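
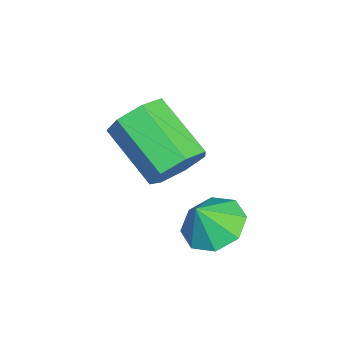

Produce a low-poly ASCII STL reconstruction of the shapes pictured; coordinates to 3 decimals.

solid 
facet normal -0.362 0.375 -0.853
outer loop
vertex 2.652 0.442 2.273
vertex 2.018 -0.291 2.22
vertex 2.01 0.596 2.613
endloop
endfacet
facet normal 0.497 0.490 0.716
outer loop
vertex 2.652 0.442 2.273
vertex 2.01 0.596 2.613
vertex 2.442 -0.729 3.22
endloop
endfacet
facet normal -0.362 0.375 -0.853
outer loop
vertex 2.01 0.596 2.613
vertex 2.018 -0.291 2.22
vertex 1.373 0.231 2.723
endloop
endfacet
facet normal -0.069 0.397 0.915
outer loop
vertex 2.01 0.596 2.613
vertex 1.373 0.231 2.723
vertex 2.442 -0.729 3.22
endloop
endfacet
facet normal -0.363 0.374 -0.853
outer loop
vertex 1.373 0.231 2.723
vertex 2.018 -0.291 2.22
vertex 1.114 -0.44 2.539
endloop
endfacet
facet normal -0.466 -0.062 0.883
outer loop
vertex 1.373 0.231 2.723
vertex 1.114 -0.44 2.539
vertex 2.442 -0.729 3.22
endloop
endfacet
facet normal -0.363 0.374 -0.854
outer loop
vertex 1.114 -0.44 2.539
vertex 2.018 -0.291 2.22
vertex 1.385 -1.024 2.168
endloop
endfacet
facet normal -0.461 -0.618 0.637
outer loop
vertex 1.114 -0.44 2.539
vertex 1.385 -1.024 2.168
vertex 2.442 -0.729 3.22
endloop
endfacet
facet normal -0.363 0.374 -0.854
outer loop
vertex 1.385 -1.024 2.168
vertex 2.018 -0.291 2.22
vertex 2.027 -1.178 1.828
endloop
endfacet
facet normal -0.056 -0.945 0.322
outer loop
vertex 1.385 -1.024 2.168
vertex 2.027 -1.178 1.828
vertex 2.442 -0.729 3.22
endloop
endfacet
facet normal -0.362 0.374 -0.854
outer loop
vertex 2.027 -1.178 1.828
vertex 2.018 -0.291 2.22
vertex 2.663 -0.813 1.718
endloop
endfacet
facet normal 0.510 -0.851 0.123
outer loop
vertex 2.027 -1.178 1.828
vertex 2.663 -0.813 1.718
vertex 2.442 -0.729 3.22
endloop
endfacet
facet normal -0.362 0.374 -0.854
outer loop
vertex 2.663 -0.813 1.718
vertex 2.018 -0.291 2.22
vertex 2.922 -0.142 1.902
endloop
endfacet
facet normal 0.907 -0.393 0.155
outer loop
vertex 2.663 -0.813 1.718
vertex 2.922 -0.142 1.902
vertex 2.442 -0.729 3.22
endloop
endfacet
facet normal -0.362 0.375 -0.853
outer loop
vertex 2.922 -0.142 1.902
vertex 2.018 -0.291 2.22
vertex 2.652 0.442 2.273
endloop
endfacet
facet normal 0.902 0.162 0.401
outer loop
vertex 2.922 -0.142 1.902
vertex 2.652 0.442 2.273
vertex 2.442 -0.729 3.22
endloop
endfacet
facet normal 0.582 0.629 -0.516
outer loop
vertex 0.862 -2.161 2.7
vertex 0.351 -1.418 3.03
vertex 1.131 -1.825 3.413
endloop
endfacet
facet normal 0.746 -0.665 0.032
outer loop
vertex 0.862 -2.161 2.7
vertex 1.131 -1.825 3.413
vertex -0.401 -3.525 3.82
endloop
endfacet
facet normal 0.746 -0.665 0.030
outer loop
vertex -0.401 -3.525 3.82
vertex 1.131 -1.825 3.413
vertex -0.131 -3.19 4.533
endloop
endfacet
facet normal -0.582 -0.629 0.516
outer loop
vertex -0.401 -3.525 3.82
vertex -0.131 -3.19 4.533
vertex -0.911 -2.782 4.15
endloop
endfacet
facet normal 0.582 0.629 -0.516
outer loop
vertex 1.131 -1.825 3.413
vertex 0.351 -1.418 3.03
vertex 0.814 -1.183 3.838
endloop
endfacet
facet normal 0.719 -0.100 0.688
outer loop
vertex 1.131 -1.825 3.413
vertex 0.814 -1.183 3.838
vertex -0.131 -3.19 4.533
endloop
endfacet
facet normal 0.718 -0.100 0.688
outer loop
vertex -0.131 -3.19 4.533
vertex 0.814 -1.183 3.838
vertex -0.449 -2.547 4.958
endloop
endfacet
facet normal -0.582 -0.629 0.516
outer loop
vertex -0.131 -3.19 4.533
vertex -0.449 -2.547 4.958
vertex -0.911 -2.782 4.15
endloop
endfacet
facet normal 0.582 0.628 -0.516
outer loop
vertex 0.814 -1.183 3.838
vertex 0.351 -1.418 3.03
vertex 0.148 -0.717 3.654
endloop
endfacet
facet normal 0.150 0.541 0.828
outer loop
vertex 0.814 -1.183 3.838
vertex 0.148 -0.717 3.654
vertex -0.449 -2.547 4.958
endloop
endfacet
facet normal 0.149 0.541 0.828
outer loop
vertex -0.449 -2.547 4.958
vertex 0.148 -0.717 3.654
vertex -1.115 -2.082 4.774
endloop
endfacet
facet normal -0.582 -0.629 0.516
outer loop
vertex -0.449 -2.547 4.958
vertex -1.115 -2.082 4.774
vertex -0.911 -2.782 4.15
endloop
endfacet
facet normal 0.582 0.628 -0.517
outer loop
vertex 0.148 -0.717 3.654
vertex 0.351 -1.418 3.03
vertex -0.365 -0.779 3.001
endloop
endfacet
facet normal -0.531 0.774 0.344
outer loop
vertex 0.148 -0.717 3.654
vertex -0.365 -0.779 3.001
vertex -1.115 -2.082 4.774
endloop
endfacet
facet normal -0.532 0.774 0.343
outer loop
vertex -1.115 -2.082 4.774
vertex -0.365 -0.779 3.001
vertex -1.627 -2.144 4.12
endloop
endfacet
facet normal -0.582 -0.629 0.515
outer loop
vertex -1.115 -2.082 4.774
vertex -1.627 -2.144 4.12
vertex -0.911 -2.782 4.15
endloop
endfacet
facet normal 0.582 0.629 -0.516
outer loop
vertex -0.365 -0.779 3.001
vertex 0.351 -1.418 3.03
vertex -0.339 -1.322 2.369
endloop
endfacet
facet normal -0.813 0.425 -0.398
outer loop
vertex -0.365 -0.779 3.001
vertex -0.339 -1.322 2.369
vertex -1.627 -2.144 4.12
endloop
endfacet
facet normal -0.813 0.425 -0.398
outer loop
vertex -1.627 -2.144 4.12
vertex -0.339 -1.322 2.369
vertex -1.601 -2.686 3.489
endloop
endfacet
facet normal -0.582 -0.629 0.516
outer loop
vertex -1.627 -2.144 4.12
vertex -1.601 -2.686 3.489
vertex -0.911 -2.782 4.15
endloop
endfacet
facet normal 0.582 0.629 -0.516
outer loop
vertex -0.339 -1.322 2.369
vertex 0.351 -1.418 3.03
vertex 0.207 -1.937 2.235
endloop
endfacet
facet normal -0.482 -0.245 -0.841
outer loop
vertex -0.339 -1.322 2.369
vertex 0.207 -1.937 2.235
vertex -1.601 -2.686 3.489
endloop
endfacet
facet normal -0.482 -0.245 -0.841
outer loop
vertex -1.601 -2.686 3.489
vertex 0.207 -1.937 2.235
vertex -1.055 -3.301 3.355
endloop
endfacet
facet normal -0.582 -0.629 0.516
outer loop
vertex -1.601 -2.686 3.489
vertex -1.055 -3.301 3.355
vertex -0.911 -2.782 4.15
endloop
endfacet
facet normal 0.581 0.629 -0.516
outer loop
vertex 0.207 -1.937 2.235
vertex 0.351 -1.418 3.03
vertex 0.862 -2.161 2.7
endloop
endfacet
facet normal 0.212 -0.730 -0.650
outer loop
vertex 0.207 -1.937 2.235
vertex 0.862 -2.161 2.7
vertex -1.055 -3.301 3.355
endloop
endfacet
facet normal 0.212 -0.730 -0.650
outer loop
vertex -1.055 -3.301 3.355
vertex 0.862 -2.161 2.7
vertex -0.401 -3.525 3.82
endloop
endfacet
facet normal -0.582 -0.629 0.516
outer loop
vertex -1.055 -3.301 3.355
vertex -0.401 -3.525 3.82
vertex -0.911 -2.782 4.15
endloop
endfacet

endsolid


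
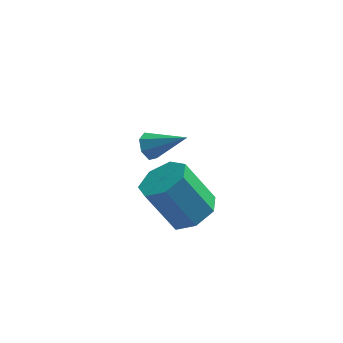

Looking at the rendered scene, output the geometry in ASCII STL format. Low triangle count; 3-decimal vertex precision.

solid 
facet normal -0.826 0.211 -0.523
outer loop
vertex -3.795 4.176 -4.148
vertex -4.125 3.834 -3.765
vertex -3.996 4.429 -3.729
endloop
endfacet
facet normal 0.655 0.743 -0.135
outer loop
vertex -3.795 4.176 -4.148
vertex -3.996 4.429 -3.729
vertex -2.755 3.486 -2.895
endloop
endfacet
facet normal -0.825 0.211 -0.524
outer loop
vertex -3.996 4.429 -3.729
vertex -4.125 3.834 -3.765
vertex -4.294 4.235 -3.338
endloop
endfacet
facet normal 0.224 0.794 0.565
outer loop
vertex -3.996 4.429 -3.729
vertex -4.294 4.235 -3.338
vertex -2.755 3.486 -2.895
endloop
endfacet
facet normal -0.825 0.210 -0.524
outer loop
vertex -4.294 4.235 -3.338
vertex -4.125 3.834 -3.765
vertex -4.465 3.739 -3.268
endloop
endfacet
facet normal -0.181 0.198 0.963
outer loop
vertex -4.294 4.235 -3.338
vertex -4.465 3.739 -3.268
vertex -2.755 3.486 -2.895
endloop
endfacet
facet normal -0.825 0.210 -0.524
outer loop
vertex -4.465 3.739 -3.268
vertex -4.125 3.834 -3.765
vertex -4.38 3.315 -3.572
endloop
endfacet
facet normal -0.254 -0.597 0.761
outer loop
vertex -4.465 3.739 -3.268
vertex -4.38 3.315 -3.572
vertex -2.755 3.486 -2.895
endloop
endfacet
facet normal -0.825 0.211 -0.524
outer loop
vertex -4.38 3.315 -3.572
vertex -4.125 3.834 -3.765
vertex -4.103 3.282 -4.022
endloop
endfacet
facet normal 0.059 -0.992 0.109
outer loop
vertex -4.38 3.315 -3.572
vertex -4.103 3.282 -4.022
vertex -2.755 3.486 -2.895
endloop
endfacet
facet normal -0.825 0.211 -0.525
outer loop
vertex -4.103 3.282 -4.022
vertex -4.125 3.834 -3.765
vertex -3.842 3.665 -4.278
endloop
endfacet
facet normal 0.523 -0.690 -0.500
outer loop
vertex -4.103 3.282 -4.022
vertex -3.842 3.665 -4.278
vertex -2.755 3.486 -2.895
endloop
endfacet
facet normal -0.825 0.209 -0.524
outer loop
vertex -3.842 3.665 -4.278
vertex -4.125 3.834 -3.765
vertex -3.795 4.176 -4.148
endloop
endfacet
facet normal 0.789 0.082 -0.609
outer loop
vertex -3.842 3.665 -4.278
vertex -3.795 4.176 -4.148
vertex -2.755 3.486 -2.895
endloop
endfacet
facet normal 0.522 -0.095 -0.848
outer loop
vertex -1.759 -0.021 -2.892
vertex -2.521 -0.423 -3.316
vertex -2.28 0.505 -3.272
endloop
endfacet
facet normal 0.579 0.769 0.271
outer loop
vertex -1.759 -0.021 -2.892
vertex -2.28 0.505 -3.272
vertex -2.778 0.164 -1.239
endloop
endfacet
facet normal 0.579 0.769 0.271
outer loop
vertex -2.778 0.164 -1.239
vertex -2.28 0.505 -3.272
vertex -3.299 0.691 -1.62
endloop
endfacet
facet normal -0.523 0.095 0.847
outer loop
vertex -2.778 0.164 -1.239
vertex -3.299 0.691 -1.62
vertex -3.539 -0.237 -1.664
endloop
endfacet
facet normal 0.523 -0.096 -0.847
outer loop
vertex -2.28 0.505 -3.272
vertex -2.521 -0.423 -3.316
vertex -2.982 0.333 -3.686
endloop
endfacet
facet normal -0.128 0.974 -0.188
outer loop
vertex -2.28 0.505 -3.272
vertex -2.982 0.333 -3.686
vertex -3.299 0.691 -1.62
endloop
endfacet
facet normal -0.128 0.974 -0.188
outer loop
vertex -3.299 0.691 -1.62
vertex -2.982 0.333 -3.686
vertex -4.001 0.519 -2.033
endloop
endfacet
facet normal -0.522 0.095 0.848
outer loop
vertex -3.299 0.691 -1.62
vertex -4.001 0.519 -2.033
vertex -3.539 -0.237 -1.664
endloop
endfacet
facet normal 0.523 -0.096 -0.847
outer loop
vertex -2.982 0.333 -3.686
vertex -2.521 -0.423 -3.316
vertex -3.337 -0.408 -3.821
endloop
endfacet
facet normal -0.739 0.446 -0.506
outer loop
vertex -2.982 0.333 -3.686
vertex -3.337 -0.408 -3.821
vertex -4.001 0.519 -2.033
endloop
endfacet
facet normal -0.739 0.446 -0.506
outer loop
vertex -4.001 0.519 -2.033
vertex -3.337 -0.408 -3.821
vertex -4.356 -0.223 -2.169
endloop
endfacet
facet normal -0.522 0.095 0.848
outer loop
vertex -4.001 0.519 -2.033
vertex -4.356 -0.223 -2.169
vertex -3.539 -0.237 -1.664
endloop
endfacet
facet normal 0.523 -0.095 -0.847
outer loop
vertex -3.337 -0.408 -3.821
vertex -2.521 -0.423 -3.316
vertex -3.077 -1.161 -3.576
endloop
endfacet
facet normal -0.793 -0.418 -0.443
outer loop
vertex -3.337 -0.408 -3.821
vertex -3.077 -1.161 -3.576
vertex -4.356 -0.223 -2.169
endloop
endfacet
facet normal -0.793 -0.418 -0.442
outer loop
vertex -4.356 -0.223 -2.169
vertex -3.077 -1.161 -3.576
vertex -4.096 -0.975 -1.924
endloop
endfacet
facet normal -0.522 0.096 0.847
outer loop
vertex -4.356 -0.223 -2.169
vertex -4.096 -0.975 -1.924
vertex -3.539 -0.237 -1.664
endloop
endfacet
facet normal 0.523 -0.095 -0.847
outer loop
vertex -3.077 -1.161 -3.576
vertex -2.521 -0.423 -3.316
vertex -2.398 -1.358 -3.135
endloop
endfacet
facet normal -0.251 -0.967 -0.046
outer loop
vertex -3.077 -1.161 -3.576
vertex -2.398 -1.358 -3.135
vertex -4.096 -0.975 -1.924
endloop
endfacet
facet normal -0.251 -0.967 -0.046
outer loop
vertex -4.096 -0.975 -1.924
vertex -2.398 -1.358 -3.135
vertex -3.417 -1.172 -1.483
endloop
endfacet
facet normal -0.522 0.096 0.847
outer loop
vertex -4.096 -0.975 -1.924
vertex -3.417 -1.172 -1.483
vertex -3.539 -0.237 -1.664
endloop
endfacet
facet normal 0.522 -0.096 -0.848
outer loop
vertex -2.398 -1.358 -3.135
vertex -2.521 -0.423 -3.316
vertex -1.811 -0.851 -2.831
endloop
endfacet
facet normal 0.481 -0.788 0.385
outer loop
vertex -2.398 -1.358 -3.135
vertex -1.811 -0.851 -2.831
vertex -3.417 -1.172 -1.483
endloop
endfacet
facet normal 0.481 -0.788 0.385
outer loop
vertex -3.417 -1.172 -1.483
vertex -1.811 -0.851 -2.831
vertex -2.83 -0.665 -1.178
endloop
endfacet
facet normal -0.523 0.096 0.847
outer loop
vertex -3.417 -1.172 -1.483
vertex -2.83 -0.665 -1.178
vertex -3.539 -0.237 -1.664
endloop
endfacet
facet normal 0.522 -0.095 -0.848
outer loop
vertex -1.811 -0.851 -2.831
vertex -2.521 -0.423 -3.316
vertex -1.759 -0.021 -2.892
endloop
endfacet
facet normal 0.850 -0.015 0.526
outer loop
vertex -1.811 -0.851 -2.831
vertex -1.759 -0.021 -2.892
vertex -2.83 -0.665 -1.178
endloop
endfacet
facet normal 0.850 -0.015 0.526
outer loop
vertex -2.83 -0.665 -1.178
vertex -1.759 -0.021 -2.892
vertex -2.778 0.164 -1.239
endloop
endfacet
facet normal -0.523 0.095 0.847
outer loop
vertex -2.83 -0.665 -1.178
vertex -2.778 0.164 -1.239
vertex -3.539 -0.237 -1.664
endloop
endfacet

endsolid


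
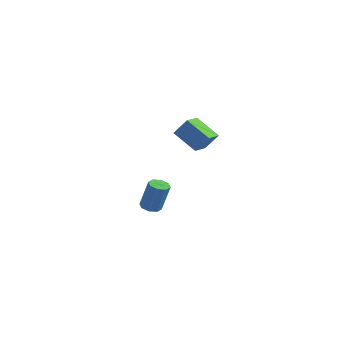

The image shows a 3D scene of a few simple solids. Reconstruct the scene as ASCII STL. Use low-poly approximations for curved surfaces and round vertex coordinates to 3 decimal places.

solid 
facet normal -0.813 -0.079 0.576
outer loop
vertex 1.415 -4.19 4.553
vertex 1.188 -3.107 4.382
vertex 0.733 -4.491 3.549
endloop
endfacet
facet normal 0.203 -0.967 0.152
outer loop
vertex 2.132 -4.353 2.558
vertex 1.415 -4.19 4.553
vertex 0.733 -4.491 3.549
endloop
endfacet
facet normal -0.813 -0.079 0.576
outer loop
vertex 0.733 -4.491 3.549
vertex 1.188 -3.107 4.382
vertex 0.506 -3.407 3.378
endloop
endfacet
facet normal -0.545 -0.241 -0.803
outer loop
vertex 0.506 -3.407 3.378
vertex 2.132 -4.353 2.558
vertex 0.733 -4.491 3.549
endloop
endfacet
facet normal 0.545 0.241 0.803
outer loop
vertex 1.415 -4.19 4.553
vertex 2.587 -2.969 3.391
vertex 1.188 -3.107 4.382
endloop
endfacet
facet normal 0.202 -0.968 0.152
outer loop
vertex 2.814 -4.053 3.562
vertex 1.415 -4.19 4.553
vertex 2.132 -4.353 2.558
endloop
endfacet
facet normal 0.545 0.241 0.803
outer loop
vertex 2.814 -4.053 3.562
vertex 2.587 -2.969 3.391
vertex 1.415 -4.19 4.553
endloop
endfacet
facet normal -0.203 0.967 -0.151
outer loop
vertex 1.188 -3.107 4.382
vertex 2.587 -2.969 3.391
vertex 0.506 -3.407 3.378
endloop
endfacet
facet normal -0.545 -0.241 -0.803
outer loop
vertex 1.905 -3.27 2.387
vertex 2.132 -4.353 2.558
vertex 0.506 -3.407 3.378
endloop
endfacet
facet normal -0.203 0.967 -0.152
outer loop
vertex 0.506 -3.407 3.378
vertex 2.587 -2.969 3.391
vertex 1.905 -3.27 2.387
endloop
endfacet
facet normal 0.813 0.079 -0.576
outer loop
vertex 1.905 -3.27 2.387
vertex 2.814 -4.053 3.562
vertex 2.132 -4.353 2.558
endloop
endfacet
facet normal 0.813 0.079 -0.576
outer loop
vertex 2.587 -2.969 3.391
vertex 2.814 -4.053 3.562
vertex 1.905 -3.27 2.387
endloop
endfacet
facet normal -0.299 -0.053 -0.953
outer loop
vertex -3.567 -0.609 -4.691
vertex -4.087 -0.973 -4.508
vertex -3.971 -0.327 -4.58
endloop
endfacet
facet normal 0.520 0.828 -0.209
outer loop
vertex -3.567 -0.609 -4.691
vertex -3.971 -0.327 -4.58
vertex -2.973 -0.504 -2.795
endloop
endfacet
facet normal 0.520 0.828 -0.209
outer loop
vertex -2.973 -0.504 -2.795
vertex -3.971 -0.327 -4.58
vertex -3.377 -0.222 -2.684
endloop
endfacet
facet normal 0.299 0.053 0.953
outer loop
vertex -2.973 -0.504 -2.795
vertex -3.377 -0.222 -2.684
vertex -3.493 -0.867 -2.612
endloop
endfacet
facet normal -0.298 -0.053 -0.953
outer loop
vertex -3.971 -0.327 -4.58
vertex -4.087 -0.973 -4.508
vertex -4.443 -0.423 -4.427
endloop
endfacet
facet normal -0.197 0.980 0.007
outer loop
vertex -3.971 -0.327 -4.58
vertex -4.443 -0.423 -4.427
vertex -3.377 -0.222 -2.684
endloop
endfacet
facet normal -0.195 0.981 0.006
outer loop
vertex -3.377 -0.222 -2.684
vertex -4.443 -0.423 -4.427
vertex -3.849 -0.317 -2.531
endloop
endfacet
facet normal 0.298 0.053 0.953
outer loop
vertex -3.377 -0.222 -2.684
vertex -3.849 -0.317 -2.531
vertex -3.493 -0.867 -2.612
endloop
endfacet
facet normal -0.299 -0.053 -0.953
outer loop
vertex -4.443 -0.423 -4.427
vertex -4.087 -0.973 -4.508
vertex -4.706 -0.841 -4.321
endloop
endfacet
facet normal -0.800 0.559 0.219
outer loop
vertex -4.443 -0.423 -4.427
vertex -4.706 -0.841 -4.321
vertex -3.849 -0.317 -2.531
endloop
endfacet
facet normal -0.800 0.559 0.219
outer loop
vertex -3.849 -0.317 -2.531
vertex -4.706 -0.841 -4.321
vertex -4.112 -0.735 -2.425
endloop
endfacet
facet normal 0.299 0.053 0.953
outer loop
vertex -3.849 -0.317 -2.531
vertex -4.112 -0.735 -2.425
vertex -3.493 -0.867 -2.612
endloop
endfacet
facet normal -0.299 -0.052 -0.953
outer loop
vertex -4.706 -0.841 -4.321
vertex -4.087 -0.973 -4.508
vertex -4.607 -1.336 -4.325
endloop
endfacet
facet normal -0.934 -0.189 0.303
outer loop
vertex -4.706 -0.841 -4.321
vertex -4.607 -1.336 -4.325
vertex -4.112 -0.735 -2.425
endloop
endfacet
facet normal -0.934 -0.189 0.303
outer loop
vertex -4.112 -0.735 -2.425
vertex -4.607 -1.336 -4.325
vertex -4.013 -1.231 -2.429
endloop
endfacet
facet normal 0.299 0.052 0.953
outer loop
vertex -4.112 -0.735 -2.425
vertex -4.013 -1.231 -2.429
vertex -3.493 -0.867 -2.612
endloop
endfacet
facet normal -0.299 -0.053 -0.953
outer loop
vertex -4.607 -1.336 -4.325
vertex -4.087 -0.973 -4.508
vertex -4.203 -1.618 -4.436
endloop
endfacet
facet normal -0.520 -0.828 0.209
outer loop
vertex -4.607 -1.336 -4.325
vertex -4.203 -1.618 -4.436
vertex -4.013 -1.231 -2.429
endloop
endfacet
facet normal -0.520 -0.828 0.209
outer loop
vertex -4.013 -1.231 -2.429
vertex -4.203 -1.618 -4.436
vertex -3.609 -1.513 -2.54
endloop
endfacet
facet normal 0.299 0.053 0.953
outer loop
vertex -4.013 -1.231 -2.429
vertex -3.609 -1.513 -2.54
vertex -3.493 -0.867 -2.612
endloop
endfacet
facet normal -0.298 -0.053 -0.953
outer loop
vertex -4.203 -1.618 -4.436
vertex -4.087 -0.973 -4.508
vertex -3.731 -1.523 -4.589
endloop
endfacet
facet normal 0.195 -0.981 -0.007
outer loop
vertex -4.203 -1.618 -4.436
vertex -3.731 -1.523 -4.589
vertex -3.609 -1.513 -2.54
endloop
endfacet
facet normal 0.197 -0.980 -0.007
outer loop
vertex -3.609 -1.513 -2.54
vertex -3.731 -1.523 -4.589
vertex -3.137 -1.417 -2.693
endloop
endfacet
facet normal 0.298 0.053 0.953
outer loop
vertex -3.609 -1.513 -2.54
vertex -3.137 -1.417 -2.693
vertex -3.493 -0.867 -2.612
endloop
endfacet
facet normal -0.299 -0.053 -0.953
outer loop
vertex -3.731 -1.523 -4.589
vertex -4.087 -0.973 -4.508
vertex -3.468 -1.105 -4.695
endloop
endfacet
facet normal 0.800 -0.559 -0.219
outer loop
vertex -3.731 -1.523 -4.589
vertex -3.468 -1.105 -4.695
vertex -3.137 -1.417 -2.693
endloop
endfacet
facet normal 0.800 -0.559 -0.219
outer loop
vertex -3.137 -1.417 -2.693
vertex -3.468 -1.105 -4.695
vertex -2.874 -0.999 -2.799
endloop
endfacet
facet normal 0.299 0.053 0.953
outer loop
vertex -3.137 -1.417 -2.693
vertex -2.874 -0.999 -2.799
vertex -3.493 -0.867 -2.612
endloop
endfacet
facet normal -0.299 -0.052 -0.953
outer loop
vertex -3.468 -1.105 -4.695
vertex -4.087 -0.973 -4.508
vertex -3.567 -0.609 -4.691
endloop
endfacet
facet normal 0.934 0.189 -0.303
outer loop
vertex -3.468 -1.105 -4.695
vertex -3.567 -0.609 -4.691
vertex -2.874 -0.999 -2.799
endloop
endfacet
facet normal 0.934 0.189 -0.303
outer loop
vertex -2.874 -0.999 -2.799
vertex -3.567 -0.609 -4.691
vertex -2.973 -0.504 -2.795
endloop
endfacet
facet normal 0.299 0.052 0.953
outer loop
vertex -2.874 -0.999 -2.799
vertex -2.973 -0.504 -2.795
vertex -3.493 -0.867 -2.612
endloop
endfacet

endsolid


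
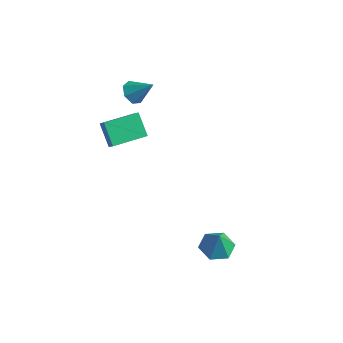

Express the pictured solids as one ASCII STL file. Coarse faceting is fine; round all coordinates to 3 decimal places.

solid 
facet normal -0.192 0.121 -0.974
outer loop
vertex 3.618 -2.496 -4.821
vertex 2.669 -2.197 -4.597
vertex 3.419 -1.509 -4.659
endloop
endfacet
facet normal 0.912 0.120 0.392
outer loop
vertex 3.618 -2.496 -4.821
vertex 3.419 -1.509 -4.659
vertex 2.931 -2.363 -3.263
endloop
endfacet
facet normal -0.192 0.121 -0.974
outer loop
vertex 3.419 -1.509 -4.659
vertex 2.669 -2.197 -4.597
vertex 2.47 -1.21 -4.435
endloop
endfacet
facet normal 0.366 0.731 0.575
outer loop
vertex 3.419 -1.509 -4.659
vertex 2.47 -1.21 -4.435
vertex 2.931 -2.363 -3.263
endloop
endfacet
facet normal -0.191 0.121 -0.974
outer loop
vertex 2.47 -1.21 -4.435
vertex 2.669 -2.197 -4.597
vertex 1.72 -1.898 -4.374
endloop
endfacet
facet normal -0.443 0.546 0.711
outer loop
vertex 2.47 -1.21 -4.435
vertex 1.72 -1.898 -4.374
vertex 2.931 -2.363 -3.263
endloop
endfacet
facet normal -0.191 0.120 -0.974
outer loop
vertex 1.72 -1.898 -4.374
vertex 2.669 -2.197 -4.597
vertex 1.919 -2.885 -4.535
endloop
endfacet
facet normal -0.705 -0.250 0.664
outer loop
vertex 1.72 -1.898 -4.374
vertex 1.919 -2.885 -4.535
vertex 2.931 -2.363 -3.263
endloop
endfacet
facet normal -0.192 0.121 -0.974
outer loop
vertex 1.919 -2.885 -4.535
vertex 2.669 -2.197 -4.597
vertex 2.868 -3.184 -4.759
endloop
endfacet
facet normal -0.158 -0.863 0.480
outer loop
vertex 1.919 -2.885 -4.535
vertex 2.868 -3.184 -4.759
vertex 2.931 -2.363 -3.263
endloop
endfacet
facet normal -0.192 0.121 -0.974
outer loop
vertex 2.868 -3.184 -4.759
vertex 2.669 -2.197 -4.597
vertex 3.618 -2.496 -4.821
endloop
endfacet
facet normal 0.650 -0.677 0.344
outer loop
vertex 2.868 -3.184 -4.759
vertex 3.618 -2.496 -4.821
vertex 2.931 -2.363 -3.263
endloop
endfacet
facet normal -0.520 -0.854 -0.018
outer loop
vertex -4.498 -2.405 2.668
vertex -5.042 -2.059 1.957
vertex -3.508 -2.986 1.627
endloop
endfacet
facet normal 0.567 -0.361 0.741
outer loop
vertex -2.458 -1.261 1.663
vertex -4.498 -2.405 2.668
vertex -3.508 -2.986 1.627
endloop
endfacet
facet normal -0.520 -0.854 -0.018
outer loop
vertex -3.508 -2.986 1.627
vertex -5.042 -2.059 1.957
vertex -4.052 -2.64 0.916
endloop
endfacet
facet normal 0.639 -0.375 -0.671
outer loop
vertex -4.052 -2.64 0.916
vertex -2.458 -1.261 1.663
vertex -3.508 -2.986 1.627
endloop
endfacet
facet normal -0.639 0.375 0.671
outer loop
vertex -4.498 -2.405 2.668
vertex -3.992 -0.334 1.993
vertex -5.042 -2.059 1.957
endloop
endfacet
facet normal 0.567 -0.361 0.741
outer loop
vertex -3.448 -0.68 2.704
vertex -4.498 -2.405 2.668
vertex -2.458 -1.261 1.663
endloop
endfacet
facet normal -0.639 0.375 0.671
outer loop
vertex -3.448 -0.68 2.704
vertex -3.992 -0.334 1.993
vertex -4.498 -2.405 2.668
endloop
endfacet
facet normal -0.567 0.361 -0.741
outer loop
vertex -5.042 -2.059 1.957
vertex -3.992 -0.334 1.993
vertex -4.052 -2.64 0.916
endloop
endfacet
facet normal 0.639 -0.375 -0.671
outer loop
vertex -3.002 -0.915 0.952
vertex -2.458 -1.261 1.663
vertex -4.052 -2.64 0.916
endloop
endfacet
facet normal -0.567 0.361 -0.741
outer loop
vertex -4.052 -2.64 0.916
vertex -3.992 -0.334 1.993
vertex -3.002 -0.915 0.952
endloop
endfacet
facet normal 0.520 0.854 0.018
outer loop
vertex -3.002 -0.915 0.952
vertex -3.448 -0.68 2.704
vertex -2.458 -1.261 1.663
endloop
endfacet
facet normal 0.520 0.854 0.018
outer loop
vertex -3.992 -0.334 1.993
vertex -3.448 -0.68 2.704
vertex -3.002 -0.915 0.952
endloop
endfacet
facet normal -0.707 -0.233 -0.668
outer loop
vertex -3.883 0.143 2.624
vertex -4.435 0.206 3.186
vertex -4.16 0.766 2.7
endloop
endfacet
facet normal 0.821 0.413 -0.395
outer loop
vertex -3.883 0.143 2.624
vertex -4.16 0.766 2.7
vertex -3.325 0.574 4.234
endloop
endfacet
facet normal -0.706 -0.233 -0.669
outer loop
vertex -4.16 0.766 2.7
vertex -4.435 0.206 3.186
vertex -4.644 0.967 3.141
endloop
endfacet
facet normal 0.333 0.941 -0.063
outer loop
vertex -4.16 0.766 2.7
vertex -4.644 0.967 3.141
vertex -3.325 0.574 4.234
endloop
endfacet
facet normal -0.706 -0.233 -0.668
outer loop
vertex -4.644 0.967 3.141
vertex -4.435 0.206 3.186
vertex -4.971 0.596 3.616
endloop
endfacet
facet normal -0.185 0.832 0.523
outer loop
vertex -4.644 0.967 3.141
vertex -4.971 0.596 3.616
vertex -3.325 0.574 4.234
endloop
endfacet
facet normal -0.706 -0.235 -0.668
outer loop
vertex -4.971 0.596 3.616
vertex -4.435 0.206 3.186
vertex -4.893 -0.069 3.767
endloop
endfacet
facet normal -0.344 0.169 0.923
outer loop
vertex -4.971 0.596 3.616
vertex -4.893 -0.069 3.767
vertex -3.325 0.574 4.234
endloop
endfacet
facet normal -0.707 -0.233 -0.668
outer loop
vertex -4.893 -0.069 3.767
vertex -4.435 0.206 3.186
vertex -4.471 -0.526 3.48
endloop
endfacet
facet normal -0.024 -0.548 0.836
outer loop
vertex -4.893 -0.069 3.767
vertex -4.471 -0.526 3.48
vertex -3.325 0.574 4.234
endloop
endfacet
facet normal -0.706 -0.234 -0.668
outer loop
vertex -4.471 -0.526 3.48
vertex -4.435 0.206 3.186
vertex -4.021 -0.431 2.971
endloop
endfacet
facet normal 0.534 -0.780 0.326
outer loop
vertex -4.471 -0.526 3.48
vertex -4.021 -0.431 2.971
vertex -3.325 0.574 4.234
endloop
endfacet
facet normal -0.707 -0.234 -0.668
outer loop
vertex -4.021 -0.431 2.971
vertex -4.435 0.206 3.186
vertex -3.883 0.143 2.624
endloop
endfacet
facet normal 0.909 -0.352 -0.221
outer loop
vertex -4.021 -0.431 2.971
vertex -3.883 0.143 2.624
vertex -3.325 0.574 4.234
endloop
endfacet

endsolid


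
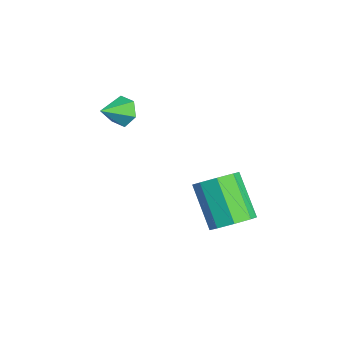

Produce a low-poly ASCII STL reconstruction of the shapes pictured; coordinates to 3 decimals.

solid 
facet normal 0.723 0.111 -0.682
outer loop
vertex 4.012 1.051 0.987
vertex 3.495 1.183 0.46
vertex 3.883 1.608 0.941
endloop
endfacet
facet normal 0.653 0.211 0.727
outer loop
vertex 4.012 1.051 0.987
vertex 3.883 1.608 0.941
vertex 2.782 0.864 2.147
endloop
endfacet
facet normal 0.654 0.211 0.727
outer loop
vertex 2.782 0.864 2.147
vertex 3.883 1.608 0.941
vertex 2.654 1.422 2.1
endloop
endfacet
facet normal -0.723 -0.108 0.682
outer loop
vertex 2.782 0.864 2.147
vertex 2.654 1.422 2.1
vertex 2.265 0.997 1.62
endloop
endfacet
facet normal 0.724 0.110 -0.681
outer loop
vertex 3.883 1.608 0.941
vertex 3.495 1.183 0.46
vertex 3.527 1.917 0.613
endloop
endfacet
facet normal 0.304 0.836 0.457
outer loop
vertex 3.883 1.608 0.941
vertex 3.527 1.917 0.613
vertex 2.654 1.422 2.1
endloop
endfacet
facet normal 0.303 0.837 0.456
outer loop
vertex 2.654 1.422 2.1
vertex 3.527 1.917 0.613
vertex 2.298 1.73 1.772
endloop
endfacet
facet normal -0.723 -0.109 0.682
outer loop
vertex 2.654 1.422 2.1
vertex 2.298 1.73 1.772
vertex 2.265 0.997 1.62
endloop
endfacet
facet normal 0.723 0.111 -0.682
outer loop
vertex 3.527 1.917 0.613
vertex 3.495 1.183 0.46
vertex 3.152 1.796 0.196
endloop
endfacet
facet normal -0.224 0.971 -0.081
outer loop
vertex 3.527 1.917 0.613
vertex 3.152 1.796 0.196
vertex 2.298 1.73 1.772
endloop
endfacet
facet normal -0.224 0.971 -0.081
outer loop
vertex 2.298 1.73 1.772
vertex 3.152 1.796 0.196
vertex 1.923 1.609 1.355
endloop
endfacet
facet normal -0.723 -0.109 0.682
outer loop
vertex 2.298 1.73 1.772
vertex 1.923 1.609 1.355
vertex 2.265 0.997 1.62
endloop
endfacet
facet normal 0.723 0.111 -0.682
outer loop
vertex 3.152 1.796 0.196
vertex 3.495 1.183 0.46
vertex 2.978 1.316 -0.067
endloop
endfacet
facet normal -0.620 0.538 -0.571
outer loop
vertex 3.152 1.796 0.196
vertex 2.978 1.316 -0.067
vertex 1.923 1.609 1.355
endloop
endfacet
facet normal -0.620 0.538 -0.571
outer loop
vertex 1.923 1.609 1.355
vertex 2.978 1.316 -0.067
vertex 1.748 1.129 1.093
endloop
endfacet
facet normal -0.723 -0.109 0.682
outer loop
vertex 1.923 1.609 1.355
vertex 1.748 1.129 1.093
vertex 2.265 0.997 1.62
endloop
endfacet
facet normal 0.723 0.108 -0.682
outer loop
vertex 2.978 1.316 -0.067
vertex 3.495 1.183 0.46
vertex 3.106 0.758 -0.02
endloop
endfacet
facet normal -0.653 -0.211 -0.727
outer loop
vertex 2.978 1.316 -0.067
vertex 3.106 0.758 -0.02
vertex 1.748 1.129 1.093
endloop
endfacet
facet normal -0.653 -0.211 -0.727
outer loop
vertex 1.748 1.129 1.093
vertex 3.106 0.758 -0.02
vertex 1.877 0.572 1.139
endloop
endfacet
facet normal -0.723 -0.111 0.682
outer loop
vertex 1.748 1.129 1.093
vertex 1.877 0.572 1.139
vertex 2.265 0.997 1.62
endloop
endfacet
facet normal 0.723 0.109 -0.682
outer loop
vertex 3.106 0.758 -0.02
vertex 3.495 1.183 0.46
vertex 3.462 0.45 0.308
endloop
endfacet
facet normal -0.304 -0.837 -0.456
outer loop
vertex 3.106 0.758 -0.02
vertex 3.462 0.45 0.308
vertex 1.877 0.572 1.139
endloop
endfacet
facet normal -0.304 -0.836 -0.457
outer loop
vertex 1.877 0.572 1.139
vertex 3.462 0.45 0.308
vertex 2.233 0.263 1.467
endloop
endfacet
facet normal -0.724 -0.110 0.681
outer loop
vertex 1.877 0.572 1.139
vertex 2.233 0.263 1.467
vertex 2.265 0.997 1.62
endloop
endfacet
facet normal 0.723 0.109 -0.682
outer loop
vertex 3.462 0.45 0.308
vertex 3.495 1.183 0.46
vertex 3.837 0.571 0.725
endloop
endfacet
facet normal 0.224 -0.971 0.081
outer loop
vertex 3.462 0.45 0.308
vertex 3.837 0.571 0.725
vertex 2.233 0.263 1.467
endloop
endfacet
facet normal 0.224 -0.971 0.081
outer loop
vertex 2.233 0.263 1.467
vertex 3.837 0.571 0.725
vertex 2.608 0.384 1.884
endloop
endfacet
facet normal -0.723 -0.111 0.682
outer loop
vertex 2.233 0.263 1.467
vertex 2.608 0.384 1.884
vertex 2.265 0.997 1.62
endloop
endfacet
facet normal 0.723 0.109 -0.682
outer loop
vertex 3.837 0.571 0.725
vertex 3.495 1.183 0.46
vertex 4.012 1.051 0.987
endloop
endfacet
facet normal 0.620 -0.538 0.571
outer loop
vertex 3.837 0.571 0.725
vertex 4.012 1.051 0.987
vertex 2.608 0.384 1.884
endloop
endfacet
facet normal 0.620 -0.538 0.571
outer loop
vertex 2.608 0.384 1.884
vertex 4.012 1.051 0.987
vertex 2.782 0.864 2.147
endloop
endfacet
facet normal -0.723 -0.111 0.682
outer loop
vertex 2.608 0.384 1.884
vertex 2.782 0.864 2.147
vertex 2.265 0.997 1.62
endloop
endfacet
facet normal -0.358 0.784 -0.507
outer loop
vertex -0.18 -1.213 2.574
vertex -0.614 -1.156 2.969
vertex -0.104 -0.872 3.048
endloop
endfacet
facet normal 0.987 -0.149 -0.051
outer loop
vertex -0.18 -1.213 2.574
vertex -0.104 -0.872 3.048
vertex -0.246 -1.964 3.491
endloop
endfacet
facet normal -0.358 0.784 -0.507
outer loop
vertex -0.104 -0.872 3.048
vertex -0.614 -1.156 2.969
vertex -0.538 -0.814 3.444
endloop
endfacet
facet normal 0.675 0.200 0.710
outer loop
vertex -0.104 -0.872 3.048
vertex -0.538 -0.814 3.444
vertex -0.246 -1.964 3.491
endloop
endfacet
facet normal -0.358 0.784 -0.507
outer loop
vertex -0.538 -0.814 3.444
vertex -0.614 -1.156 2.969
vertex -1.049 -1.099 3.364
endloop
endfacet
facet normal -0.155 0.001 0.988
outer loop
vertex -0.538 -0.814 3.444
vertex -1.049 -1.099 3.364
vertex -0.246 -1.964 3.491
endloop
endfacet
facet normal -0.358 0.784 -0.507
outer loop
vertex -1.049 -1.099 3.364
vertex -0.614 -1.156 2.969
vertex -1.125 -1.441 2.889
endloop
endfacet
facet normal -0.670 -0.548 0.502
outer loop
vertex -1.049 -1.099 3.364
vertex -1.125 -1.441 2.889
vertex -0.246 -1.964 3.491
endloop
endfacet
facet normal -0.358 0.784 -0.507
outer loop
vertex -1.125 -1.441 2.889
vertex -0.614 -1.156 2.969
vertex -0.691 -1.498 2.494
endloop
endfacet
facet normal -0.355 -0.898 -0.261
outer loop
vertex -1.125 -1.441 2.889
vertex -0.691 -1.498 2.494
vertex -0.246 -1.964 3.491
endloop
endfacet
facet normal -0.358 0.784 -0.507
outer loop
vertex -0.691 -1.498 2.494
vertex -0.614 -1.156 2.969
vertex -0.18 -1.213 2.574
endloop
endfacet
facet normal 0.473 -0.698 -0.537
outer loop
vertex -0.691 -1.498 2.494
vertex -0.18 -1.213 2.574
vertex -0.246 -1.964 3.491
endloop
endfacet

endsolid


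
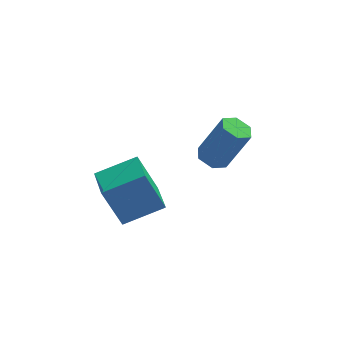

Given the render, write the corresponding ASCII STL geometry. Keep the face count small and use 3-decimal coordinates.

solid 
facet normal -0.932 -0.083 -0.353
outer loop
vertex -2.248 -2.035 2.914
vertex -2.317 -0.624 2.763
vertex -1.5 -2.205 0.981
endloop
endfacet
facet normal 0.048 -0.993 0.106
outer loop
vertex 0.177 -2.056 1.617
vertex -2.248 -2.035 2.914
vertex -1.5 -2.205 0.981
endloop
endfacet
facet normal -0.932 -0.083 -0.353
outer loop
vertex -1.5 -2.205 0.981
vertex -2.317 -0.624 2.763
vertex -1.569 -0.795 0.83
endloop
endfacet
facet normal 0.360 -0.082 -0.929
outer loop
vertex -1.569 -0.795 0.83
vertex 0.177 -2.056 1.617
vertex -1.5 -2.205 0.981
endloop
endfacet
facet normal -0.360 0.082 0.929
outer loop
vertex -2.248 -2.035 2.914
vertex -0.64 -0.475 3.399
vertex -2.317 -0.624 2.763
endloop
endfacet
facet normal 0.048 -0.993 0.107
outer loop
vertex -0.571 -1.885 3.55
vertex -2.248 -2.035 2.914
vertex 0.177 -2.056 1.617
endloop
endfacet
facet normal -0.360 0.082 0.929
outer loop
vertex -0.571 -1.885 3.55
vertex -0.64 -0.475 3.399
vertex -2.248 -2.035 2.914
endloop
endfacet
facet normal -0.048 0.993 -0.106
outer loop
vertex -2.317 -0.624 2.763
vertex -0.64 -0.475 3.399
vertex -1.569 -0.795 0.83
endloop
endfacet
facet normal 0.360 -0.082 -0.929
outer loop
vertex 0.108 -0.645 1.466
vertex 0.177 -2.056 1.617
vertex -1.569 -0.795 0.83
endloop
endfacet
facet normal -0.049 0.993 -0.106
outer loop
vertex -1.569 -0.795 0.83
vertex -0.64 -0.475 3.399
vertex 0.108 -0.645 1.466
endloop
endfacet
facet normal 0.932 0.083 0.353
outer loop
vertex 0.108 -0.645 1.466
vertex -0.571 -1.885 3.55
vertex 0.177 -2.056 1.617
endloop
endfacet
facet normal 0.932 0.083 0.353
outer loop
vertex -0.64 -0.475 3.399
vertex -0.571 -1.885 3.55
vertex 0.108 -0.645 1.466
endloop
endfacet
facet normal -0.451 0.057 -0.891
outer loop
vertex 3.186 1.451 0.928
vertex 2.587 1.2 1.215
vertex 2.707 1.9 1.199
endloop
endfacet
facet normal 0.585 0.773 -0.246
outer loop
vertex 3.186 1.451 0.928
vertex 2.707 1.9 1.199
vertex 4.132 1.331 2.798
endloop
endfacet
facet normal 0.585 0.773 -0.246
outer loop
vertex 4.132 1.331 2.798
vertex 2.707 1.9 1.199
vertex 3.653 1.78 3.07
endloop
endfacet
facet normal 0.451 -0.058 0.891
outer loop
vertex 4.132 1.331 2.798
vertex 3.653 1.78 3.07
vertex 3.533 1.08 3.085
endloop
endfacet
facet normal -0.451 0.057 -0.891
outer loop
vertex 2.707 1.9 1.199
vertex 2.587 1.2 1.215
vertex 2.108 1.649 1.486
endloop
endfacet
facet normal -0.292 0.934 0.207
outer loop
vertex 2.707 1.9 1.199
vertex 2.108 1.649 1.486
vertex 3.653 1.78 3.07
endloop
endfacet
facet normal -0.293 0.933 0.208
outer loop
vertex 3.653 1.78 3.07
vertex 2.108 1.649 1.486
vertex 3.054 1.528 3.357
endloop
endfacet
facet normal 0.451 -0.058 0.891
outer loop
vertex 3.653 1.78 3.07
vertex 3.054 1.528 3.357
vertex 3.533 1.08 3.085
endloop
endfacet
facet normal -0.451 0.057 -0.891
outer loop
vertex 2.108 1.649 1.486
vertex 2.587 1.2 1.215
vertex 1.988 0.949 1.502
endloop
endfacet
facet normal -0.877 0.161 0.454
outer loop
vertex 2.108 1.649 1.486
vertex 1.988 0.949 1.502
vertex 3.054 1.528 3.357
endloop
endfacet
facet normal -0.877 0.160 0.454
outer loop
vertex 3.054 1.528 3.357
vertex 1.988 0.949 1.502
vertex 2.934 0.829 3.372
endloop
endfacet
facet normal 0.451 -0.058 0.891
outer loop
vertex 3.054 1.528 3.357
vertex 2.934 0.829 3.372
vertex 3.533 1.08 3.085
endloop
endfacet
facet normal -0.451 0.058 -0.891
outer loop
vertex 1.988 0.949 1.502
vertex 2.587 1.2 1.215
vertex 2.467 0.5 1.23
endloop
endfacet
facet normal -0.585 -0.773 0.246
outer loop
vertex 1.988 0.949 1.502
vertex 2.467 0.5 1.23
vertex 2.934 0.829 3.372
endloop
endfacet
facet normal -0.585 -0.773 0.246
outer loop
vertex 2.934 0.829 3.372
vertex 2.467 0.5 1.23
vertex 3.413 0.38 3.101
endloop
endfacet
facet normal 0.451 -0.057 0.891
outer loop
vertex 2.934 0.829 3.372
vertex 3.413 0.38 3.101
vertex 3.533 1.08 3.085
endloop
endfacet
facet normal -0.451 0.058 -0.891
outer loop
vertex 2.467 0.5 1.23
vertex 2.587 1.2 1.215
vertex 3.066 0.752 0.943
endloop
endfacet
facet normal 0.293 -0.933 -0.208
outer loop
vertex 2.467 0.5 1.23
vertex 3.066 0.752 0.943
vertex 3.413 0.38 3.101
endloop
endfacet
facet normal 0.292 -0.934 -0.208
outer loop
vertex 3.413 0.38 3.101
vertex 3.066 0.752 0.943
vertex 4.012 0.631 2.814
endloop
endfacet
facet normal 0.451 -0.057 0.891
outer loop
vertex 3.413 0.38 3.101
vertex 4.012 0.631 2.814
vertex 3.533 1.08 3.085
endloop
endfacet
facet normal -0.451 0.058 -0.891
outer loop
vertex 3.066 0.752 0.943
vertex 2.587 1.2 1.215
vertex 3.186 1.451 0.928
endloop
endfacet
facet normal 0.877 -0.160 -0.454
outer loop
vertex 3.066 0.752 0.943
vertex 3.186 1.451 0.928
vertex 4.012 0.631 2.814
endloop
endfacet
facet normal 0.877 -0.161 -0.454
outer loop
vertex 4.012 0.631 2.814
vertex 3.186 1.451 0.928
vertex 4.132 1.331 2.798
endloop
endfacet
facet normal 0.451 -0.057 0.891
outer loop
vertex 4.012 0.631 2.814
vertex 4.132 1.331 2.798
vertex 3.533 1.08 3.085
endloop
endfacet

endsolid


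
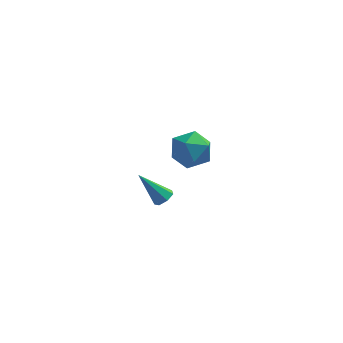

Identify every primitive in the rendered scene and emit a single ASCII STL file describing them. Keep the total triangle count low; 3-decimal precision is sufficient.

solid 
facet normal 0.644 -0.109 -0.757
outer loop
vertex 2.492 -2.916 -1.415
vertex 2.147 -3.334 -1.648
vertex 2.134 -2.752 -1.743
endloop
endfacet
facet normal 0.129 0.936 0.327
outer loop
vertex 2.492 -2.916 -1.415
vertex 2.134 -2.752 -1.743
vertex 0.913 -3.126 -0.192
endloop
endfacet
facet normal 0.642 -0.109 -0.759
outer loop
vertex 2.134 -2.752 -1.743
vertex 2.147 -3.334 -1.648
vertex 1.786 -3.027 -1.998
endloop
endfacet
facet normal -0.512 0.835 -0.202
outer loop
vertex 2.134 -2.752 -1.743
vertex 1.786 -3.027 -1.998
vertex 0.913 -3.126 -0.192
endloop
endfacet
facet normal 0.643 -0.109 -0.758
outer loop
vertex 1.786 -3.027 -1.998
vertex 2.147 -3.334 -1.648
vertex 1.71 -3.533 -1.99
endloop
endfacet
facet normal -0.896 0.128 -0.426
outer loop
vertex 1.786 -3.027 -1.998
vertex 1.71 -3.533 -1.99
vertex 0.913 -3.126 -0.192
endloop
endfacet
facet normal 0.643 -0.108 -0.758
outer loop
vertex 1.71 -3.533 -1.99
vertex 2.147 -3.334 -1.648
vertex 1.964 -3.89 -1.724
endloop
endfacet
facet normal -0.735 -0.655 -0.177
outer loop
vertex 1.71 -3.533 -1.99
vertex 1.964 -3.89 -1.724
vertex 0.913 -3.126 -0.192
endloop
endfacet
facet normal 0.643 -0.108 -0.758
outer loop
vertex 1.964 -3.89 -1.724
vertex 2.147 -3.334 -1.648
vertex 2.355 -3.828 -1.401
endloop
endfacet
facet normal -0.149 -0.922 0.357
outer loop
vertex 1.964 -3.89 -1.724
vertex 2.355 -3.828 -1.401
vertex 0.913 -3.126 -0.192
endloop
endfacet
facet normal 0.643 -0.108 -0.758
outer loop
vertex 2.355 -3.828 -1.401
vertex 2.147 -3.334 -1.648
vertex 2.591 -3.394 -1.263
endloop
endfacet
facet normal 0.419 -0.474 0.775
outer loop
vertex 2.355 -3.828 -1.401
vertex 2.591 -3.394 -1.263
vertex 0.913 -3.126 -0.192
endloop
endfacet
facet normal 0.643 -0.108 -0.758
outer loop
vertex 2.591 -3.394 -1.263
vertex 2.147 -3.334 -1.648
vertex 2.492 -2.916 -1.415
endloop
endfacet
facet normal 0.543 0.355 0.761
outer loop
vertex 2.591 -3.394 -1.263
vertex 2.492 -2.916 -1.415
vertex 0.913 -3.126 -0.192
endloop
endfacet
facet normal -0.383 0.096 0.919
outer loop
vertex 1.934 3.581 -2.765
vertex 2.663 2.646 -2.364
vertex 3.076 3.826 -2.315
endloop
endfacet
facet normal -0.382 0.723 0.576
outer loop
vertex 1.934 3.581 -2.765
vertex 3.076 3.826 -2.315
vertex 2.665 4.422 -3.335
endloop
endfacet
facet normal -0.762 0.647 -0.023
outer loop
vertex 1.934 3.581 -2.765
vertex 2.665 4.422 -3.335
vertex 1.997 3.611 -4.015
endloop
endfacet
facet normal -0.998 -0.027 -0.051
outer loop
vertex 1.934 3.581 -2.765
vertex 1.997 3.611 -4.015
vertex 1.996 2.513 -3.414
endloop
endfacet
facet normal -0.763 -0.367 0.531
outer loop
vertex 1.934 3.581 -2.765
vertex 1.996 2.513 -3.414
vertex 2.663 2.646 -2.364
endloop
endfacet
facet normal 0.291 0.873 0.393
outer loop
vertex 2.665 4.422 -3.335
vertex 3.076 3.826 -2.315
vertex 3.844 4.007 -3.286
endloop
endfacet
facet normal 0.289 -0.140 0.947
outer loop
vertex 3.076 3.826 -2.315
vertex 2.663 2.646 -2.364
vertex 3.843 2.909 -2.685
endloop
endfacet
facet normal -0.326 -0.889 0.320
outer loop
vertex 2.663 2.646 -2.364
vertex 1.996 2.513 -3.414
vertex 3.175 2.098 -3.365
endloop
endfacet
facet normal -0.706 -0.340 -0.622
outer loop
vertex 1.996 2.513 -3.414
vertex 1.997 3.611 -4.015
vertex 2.764 2.694 -4.385
endloop
endfacet
facet normal -0.324 0.750 -0.576
outer loop
vertex 1.997 3.611 -4.015
vertex 2.665 4.422 -3.335
vertex 3.177 3.874 -4.336
endloop
endfacet
facet normal 0.998 0.027 0.051
outer loop
vertex 3.906 2.939 -3.935
vertex 3.844 4.007 -3.286
vertex 3.843 2.909 -2.685
endloop
endfacet
facet normal 0.762 -0.647 0.023
outer loop
vertex 3.906 2.939 -3.935
vertex 3.843 2.909 -2.685
vertex 3.175 2.098 -3.365
endloop
endfacet
facet normal 0.382 -0.723 -0.576
outer loop
vertex 3.906 2.939 -3.935
vertex 3.175 2.098 -3.365
vertex 2.764 2.694 -4.385
endloop
endfacet
facet normal 0.383 -0.096 -0.919
outer loop
vertex 3.906 2.939 -3.935
vertex 2.764 2.694 -4.385
vertex 3.177 3.874 -4.336
endloop
endfacet
facet normal 0.763 0.367 -0.531
outer loop
vertex 3.906 2.939 -3.935
vertex 3.177 3.874 -4.336
vertex 3.844 4.007 -3.286
endloop
endfacet
facet normal 0.706 0.340 0.622
outer loop
vertex 3.843 2.909 -2.685
vertex 3.844 4.007 -3.286
vertex 3.076 3.826 -2.315
endloop
endfacet
facet normal 0.324 -0.750 0.576
outer loop
vertex 3.175 2.098 -3.365
vertex 3.843 2.909 -2.685
vertex 2.663 2.646 -2.364
endloop
endfacet
facet normal -0.291 -0.873 -0.393
outer loop
vertex 2.764 2.694 -4.385
vertex 3.175 2.098 -3.365
vertex 1.996 2.513 -3.414
endloop
endfacet
facet normal -0.289 0.140 -0.947
outer loop
vertex 3.177 3.874 -4.336
vertex 2.764 2.694 -4.385
vertex 1.997 3.611 -4.015
endloop
endfacet
facet normal 0.326 0.889 -0.320
outer loop
vertex 3.844 4.007 -3.286
vertex 3.177 3.874 -4.336
vertex 2.665 4.422 -3.335
endloop
endfacet

endsolid


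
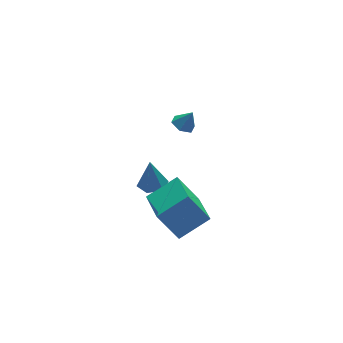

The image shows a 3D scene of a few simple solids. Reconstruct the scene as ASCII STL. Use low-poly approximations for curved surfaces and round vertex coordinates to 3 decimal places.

solid 
facet normal 0.019 -0.130 -0.991
outer loop
vertex 0.005 0.736 -4.001
vertex -0.584 0.169 -3.938
vertex -0.783 0.957 -4.045
endloop
endfacet
facet normal 0.246 0.931 0.269
outer loop
vertex 0.005 0.736 -4.001
vertex -0.783 0.957 -4.045
vertex -0.616 0.391 -2.242
endloop
endfacet
facet normal 0.019 -0.130 -0.991
outer loop
vertex -0.783 0.957 -4.045
vertex -0.584 0.169 -3.938
vertex -1.372 0.39 -3.982
endloop
endfacet
facet normal -0.650 0.706 0.282
outer loop
vertex -0.783 0.957 -4.045
vertex -1.372 0.39 -3.982
vertex -0.616 0.391 -2.242
endloop
endfacet
facet normal 0.019 -0.130 -0.991
outer loop
vertex -1.372 0.39 -3.982
vertex -0.584 0.169 -3.938
vertex -1.173 -0.398 -3.875
endloop
endfacet
facet normal -0.903 -0.175 0.392
outer loop
vertex -1.372 0.39 -3.982
vertex -1.173 -0.398 -3.875
vertex -0.616 0.391 -2.242
endloop
endfacet
facet normal 0.020 -0.131 -0.991
outer loop
vertex -1.173 -0.398 -3.875
vertex -0.584 0.169 -3.938
vertex -0.385 -0.619 -3.83
endloop
endfacet
facet normal -0.261 -0.831 0.491
outer loop
vertex -1.173 -0.398 -3.875
vertex -0.385 -0.619 -3.83
vertex -0.616 0.391 -2.242
endloop
endfacet
facet normal 0.018 -0.131 -0.991
outer loop
vertex -0.385 -0.619 -3.83
vertex -0.584 0.169 -3.938
vertex 0.204 -0.053 -3.894
endloop
endfacet
facet normal 0.635 -0.607 0.478
outer loop
vertex -0.385 -0.619 -3.83
vertex 0.204 -0.053 -3.894
vertex -0.616 0.391 -2.242
endloop
endfacet
facet normal 0.019 -0.130 -0.991
outer loop
vertex 0.204 -0.053 -3.894
vertex -0.584 0.169 -3.938
vertex 0.005 0.736 -4.001
endloop
endfacet
facet normal 0.889 0.274 0.368
outer loop
vertex 0.204 -0.053 -3.894
vertex 0.005 0.736 -4.001
vertex -0.616 0.391 -2.242
endloop
endfacet
facet normal -0.439 0.344 0.830
outer loop
vertex -0.59 -3.892 -0.86
vertex -0.189 -1.855 -1.493
vertex -2.26 -3.844 -1.764
endloop
endfacet
facet normal -0.185 -0.939 0.291
outer loop
vertex -1.391 -4.525 -3.407
vertex -0.59 -3.892 -0.86
vertex -2.26 -3.844 -1.764
endloop
endfacet
facet normal -0.439 0.344 0.830
outer loop
vertex -2.26 -3.844 -1.764
vertex -0.189 -1.855 -1.493
vertex -1.86 -1.807 -2.397
endloop
endfacet
facet normal -0.879 0.025 -0.475
outer loop
vertex -1.86 -1.807 -2.397
vertex -1.391 -4.525 -3.407
vertex -2.26 -3.844 -1.764
endloop
endfacet
facet normal 0.879 -0.025 0.476
outer loop
vertex -0.59 -3.892 -0.86
vertex 0.68 -2.536 -3.136
vertex -0.189 -1.855 -1.493
endloop
endfacet
facet normal -0.185 -0.939 0.291
outer loop
vertex 0.28 -4.573 -2.503
vertex -0.59 -3.892 -0.86
vertex -1.391 -4.525 -3.407
endloop
endfacet
facet normal 0.879 -0.025 0.476
outer loop
vertex 0.28 -4.573 -2.503
vertex 0.68 -2.536 -3.136
vertex -0.59 -3.892 -0.86
endloop
endfacet
facet normal 0.185 0.939 -0.291
outer loop
vertex -0.189 -1.855 -1.493
vertex 0.68 -2.536 -3.136
vertex -1.86 -1.807 -2.397
endloop
endfacet
facet normal -0.879 0.025 -0.476
outer loop
vertex -0.99 -2.488 -4.04
vertex -1.391 -4.525 -3.407
vertex -1.86 -1.807 -2.397
endloop
endfacet
facet normal 0.185 0.939 -0.291
outer loop
vertex -1.86 -1.807 -2.397
vertex 0.68 -2.536 -3.136
vertex -0.99 -2.488 -4.04
endloop
endfacet
facet normal 0.439 -0.344 -0.830
outer loop
vertex -0.99 -2.488 -4.04
vertex 0.28 -4.573 -2.503
vertex -1.391 -4.525 -3.407
endloop
endfacet
facet normal 0.439 -0.344 -0.830
outer loop
vertex 0.68 -2.536 -3.136
vertex 0.28 -4.573 -2.503
vertex -0.99 -2.488 -4.04
endloop
endfacet
facet normal -0.438 0.144 -0.888
outer loop
vertex 3.225 3.056 -3.52
vertex 2.619 3.199 -3.198
vertex 3.072 3.714 -3.338
endloop
endfacet
facet normal 0.975 0.200 0.095
outer loop
vertex 3.225 3.056 -3.52
vertex 3.072 3.714 -3.338
vertex 3.101 3.041 -2.222
endloop
endfacet
facet normal -0.437 0.143 -0.888
outer loop
vertex 3.072 3.714 -3.338
vertex 2.619 3.199 -3.198
vertex 2.467 3.857 -3.017
endloop
endfacet
facet normal 0.427 0.779 0.459
outer loop
vertex 3.072 3.714 -3.338
vertex 2.467 3.857 -3.017
vertex 3.101 3.041 -2.222
endloop
endfacet
facet normal -0.437 0.143 -0.888
outer loop
vertex 2.467 3.857 -3.017
vertex 2.619 3.199 -3.198
vertex 2.014 3.342 -2.877
endloop
endfacet
facet normal -0.336 0.510 0.792
outer loop
vertex 2.467 3.857 -3.017
vertex 2.014 3.342 -2.877
vertex 3.101 3.041 -2.222
endloop
endfacet
facet normal -0.437 0.144 -0.888
outer loop
vertex 2.014 3.342 -2.877
vertex 2.619 3.199 -3.198
vertex 2.167 2.683 -3.059
endloop
endfacet
facet normal -0.553 -0.339 0.762
outer loop
vertex 2.014 3.342 -2.877
vertex 2.167 2.683 -3.059
vertex 3.101 3.041 -2.222
endloop
endfacet
facet normal -0.437 0.144 -0.888
outer loop
vertex 2.167 2.683 -3.059
vertex 2.619 3.199 -3.198
vertex 2.772 2.54 -3.38
endloop
endfacet
facet normal -0.005 -0.917 0.398
outer loop
vertex 2.167 2.683 -3.059
vertex 2.772 2.54 -3.38
vertex 3.101 3.041 -2.222
endloop
endfacet
facet normal -0.438 0.143 -0.888
outer loop
vertex 2.772 2.54 -3.38
vertex 2.619 3.199 -3.198
vertex 3.225 3.056 -3.52
endloop
endfacet
facet normal 0.759 -0.648 0.065
outer loop
vertex 2.772 2.54 -3.38
vertex 3.225 3.056 -3.52
vertex 3.101 3.041 -2.222
endloop
endfacet

endsolid


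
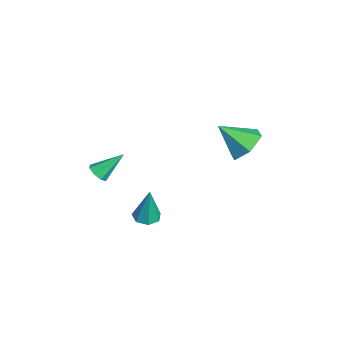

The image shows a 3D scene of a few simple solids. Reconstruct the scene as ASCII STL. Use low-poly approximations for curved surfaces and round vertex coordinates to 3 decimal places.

solid 
facet normal 0.164 0.719 -0.675
outer loop
vertex 0.186 2.857 -1.226
vertex -0.509 3.465 -0.747
vertex 0.492 3.499 -0.467
endloop
endfacet
facet normal 0.756 -0.617 0.217
outer loop
vertex 0.186 2.857 -1.226
vertex 0.492 3.499 -0.467
vertex -0.791 2.235 0.407
endloop
endfacet
facet normal 0.164 0.719 -0.675
outer loop
vertex 0.492 3.499 -0.467
vertex -0.509 3.465 -0.747
vertex -0.203 4.107 0.011
endloop
endfacet
facet normal 0.565 -0.003 0.825
outer loop
vertex 0.492 3.499 -0.467
vertex -0.203 4.107 0.011
vertex -0.791 2.235 0.407
endloop
endfacet
facet normal 0.164 0.719 -0.675
outer loop
vertex -0.203 4.107 0.011
vertex -0.509 3.465 -0.747
vertex -1.204 4.073 -0.269
endloop
endfacet
facet normal -0.267 0.279 0.922
outer loop
vertex -0.203 4.107 0.011
vertex -1.204 4.073 -0.269
vertex -0.791 2.235 0.407
endloop
endfacet
facet normal 0.164 0.719 -0.675
outer loop
vertex -1.204 4.073 -0.269
vertex -0.509 3.465 -0.747
vertex -1.51 3.431 -1.027
endloop
endfacet
facet normal -0.910 -0.053 0.412
outer loop
vertex -1.204 4.073 -0.269
vertex -1.51 3.431 -1.027
vertex -0.791 2.235 0.407
endloop
endfacet
facet normal 0.164 0.719 -0.675
outer loop
vertex -1.51 3.431 -1.027
vertex -0.509 3.465 -0.747
vertex -0.815 2.823 -1.506
endloop
endfacet
facet normal -0.719 -0.667 -0.196
outer loop
vertex -1.51 3.431 -1.027
vertex -0.815 2.823 -1.506
vertex -0.791 2.235 0.407
endloop
endfacet
facet normal 0.164 0.719 -0.675
outer loop
vertex -0.815 2.823 -1.506
vertex -0.509 3.465 -0.747
vertex 0.186 2.857 -1.226
endloop
endfacet
facet normal 0.114 -0.949 -0.293
outer loop
vertex -0.815 2.823 -1.506
vertex 0.186 2.857 -1.226
vertex -0.791 2.235 0.407
endloop
endfacet
facet normal 0.088 -0.737 -0.670
outer loop
vertex -2.941 -2.663 -4.632
vertex -3.297 -3.002 -4.306
vertex -3.376 -2.614 -4.743
endloop
endfacet
facet normal 0.214 0.863 -0.457
outer loop
vertex -2.941 -2.663 -4.632
vertex -3.376 -2.614 -4.743
vertex -3.443 -1.778 -3.194
endloop
endfacet
facet normal 0.087 -0.737 -0.670
outer loop
vertex -3.376 -2.614 -4.743
vertex -3.297 -3.002 -4.306
vertex -3.765 -2.792 -4.598
endloop
endfacet
facet normal -0.503 0.751 -0.427
outer loop
vertex -3.376 -2.614 -4.743
vertex -3.765 -2.792 -4.598
vertex -3.443 -1.778 -3.194
endloop
endfacet
facet normal 0.087 -0.737 -0.670
outer loop
vertex -3.765 -2.792 -4.598
vertex -3.297 -3.002 -4.306
vertex -3.88 -3.093 -4.282
endloop
endfacet
facet normal -0.942 0.334 -0.025
outer loop
vertex -3.765 -2.792 -4.598
vertex -3.88 -3.093 -4.282
vertex -3.443 -1.778 -3.194
endloop
endfacet
facet normal 0.087 -0.737 -0.670
outer loop
vertex -3.88 -3.093 -4.282
vertex -3.297 -3.002 -4.306
vertex -3.654 -3.341 -3.98
endloop
endfacet
facet normal -0.845 -0.144 0.514
outer loop
vertex -3.88 -3.093 -4.282
vertex -3.654 -3.341 -3.98
vertex -3.443 -1.778 -3.194
endloop
endfacet
facet normal 0.089 -0.738 -0.669
outer loop
vertex -3.654 -3.341 -3.98
vertex -3.297 -3.002 -4.306
vertex -3.219 -3.39 -3.868
endloop
endfacet
facet normal -0.271 -0.403 0.874
outer loop
vertex -3.654 -3.341 -3.98
vertex -3.219 -3.39 -3.868
vertex -3.443 -1.778 -3.194
endloop
endfacet
facet normal 0.087 -0.738 -0.669
outer loop
vertex -3.219 -3.39 -3.868
vertex -3.297 -3.002 -4.306
vertex -2.83 -3.212 -4.014
endloop
endfacet
facet normal 0.450 -0.291 0.844
outer loop
vertex -3.219 -3.39 -3.868
vertex -2.83 -3.212 -4.014
vertex -3.443 -1.778 -3.194
endloop
endfacet
facet normal 0.088 -0.737 -0.670
outer loop
vertex -2.83 -3.212 -4.014
vertex -3.297 -3.002 -4.306
vertex -2.715 -2.911 -4.33
endloop
endfacet
facet normal 0.888 0.126 0.443
outer loop
vertex -2.83 -3.212 -4.014
vertex -2.715 -2.911 -4.33
vertex -3.443 -1.778 -3.194
endloop
endfacet
facet normal 0.088 -0.737 -0.671
outer loop
vertex -2.715 -2.911 -4.33
vertex -3.297 -3.002 -4.306
vertex -2.941 -2.663 -4.632
endloop
endfacet
facet normal 0.791 0.604 -0.096
outer loop
vertex -2.715 -2.911 -4.33
vertex -2.941 -2.663 -4.632
vertex -3.443 -1.778 -3.194
endloop
endfacet
facet normal -0.144 -0.070 -0.987
outer loop
vertex 2.238 -1.699 -3.414
vertex 1.818 -1.204 -3.388
vertex 2.461 -1.186 -3.483
endloop
endfacet
facet normal 0.908 -0.368 0.201
outer loop
vertex 2.238 -1.699 -3.414
vertex 2.461 -1.186 -3.483
vertex 2.082 -1.076 -1.572
endloop
endfacet
facet normal -0.144 -0.069 -0.987
outer loop
vertex 2.461 -1.186 -3.483
vertex 1.818 -1.204 -3.388
vertex 2.199 -0.686 -3.48
endloop
endfacet
facet normal 0.876 0.458 0.147
outer loop
vertex 2.461 -1.186 -3.483
vertex 2.199 -0.686 -3.48
vertex 2.082 -1.076 -1.572
endloop
endfacet
facet normal -0.144 -0.070 -0.987
outer loop
vertex 2.199 -0.686 -3.48
vertex 1.818 -1.204 -3.388
vertex 1.651 -0.576 -3.408
endloop
endfacet
facet normal 0.219 0.953 0.208
outer loop
vertex 2.199 -0.686 -3.48
vertex 1.651 -0.576 -3.408
vertex 2.082 -1.076 -1.572
endloop
endfacet
facet normal -0.143 -0.070 -0.987
outer loop
vertex 1.651 -0.576 -3.408
vertex 1.818 -1.204 -3.388
vertex 1.228 -0.94 -3.321
endloop
endfacet
facet normal -0.573 0.747 0.338
outer loop
vertex 1.651 -0.576 -3.408
vertex 1.228 -0.94 -3.321
vertex 2.082 -1.076 -1.572
endloop
endfacet
facet normal -0.143 -0.069 -0.987
outer loop
vertex 1.228 -0.94 -3.321
vertex 1.818 -1.204 -3.388
vertex 1.25 -1.502 -3.285
endloop
endfacet
facet normal -0.899 -0.007 0.438
outer loop
vertex 1.228 -0.94 -3.321
vertex 1.25 -1.502 -3.285
vertex 2.082 -1.076 -1.572
endloop
endfacet
facet normal -0.143 -0.070 -0.987
outer loop
vertex 1.25 -1.502 -3.285
vertex 1.818 -1.204 -3.388
vertex 1.699 -1.84 -3.326
endloop
endfacet
facet normal -0.516 -0.738 0.434
outer loop
vertex 1.25 -1.502 -3.285
vertex 1.699 -1.84 -3.326
vertex 2.082 -1.076 -1.572
endloop
endfacet
facet normal -0.143 -0.069 -0.987
outer loop
vertex 1.699 -1.84 -3.326
vertex 1.818 -1.204 -3.388
vertex 2.238 -1.699 -3.414
endloop
endfacet
facet normal 0.289 -0.899 0.329
outer loop
vertex 1.699 -1.84 -3.326
vertex 2.238 -1.699 -3.414
vertex 2.082 -1.076 -1.572
endloop
endfacet

endsolid


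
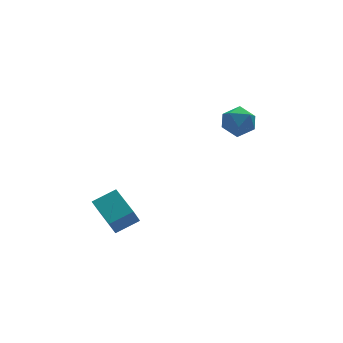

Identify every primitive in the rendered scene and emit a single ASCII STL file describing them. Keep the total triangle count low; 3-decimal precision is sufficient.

solid 
facet normal -0.915 0.014 -0.404
outer loop
vertex -4.648 -3.264 -1.804
vertex -4.848 -1.26 -1.282
vertex -4.173 -2.939 -2.868
endloop
endfacet
facet normal 0.096 -0.963 -0.251
outer loop
vertex -2.792 -2.96 -2.258
vertex -4.648 -3.264 -1.804
vertex -4.173 -2.939 -2.868
endloop
endfacet
facet normal -0.915 0.014 -0.404
outer loop
vertex -4.173 -2.939 -2.868
vertex -4.848 -1.26 -1.282
vertex -4.373 -0.935 -2.346
endloop
endfacet
facet normal 0.393 0.268 -0.880
outer loop
vertex -4.373 -0.935 -2.346
vertex -2.792 -2.96 -2.258
vertex -4.173 -2.939 -2.868
endloop
endfacet
facet normal -0.393 -0.268 0.880
outer loop
vertex -4.648 -3.264 -1.804
vertex -3.467 -1.281 -0.672
vertex -4.848 -1.26 -1.282
endloop
endfacet
facet normal 0.096 -0.963 -0.251
outer loop
vertex -3.267 -3.285 -1.194
vertex -4.648 -3.264 -1.804
vertex -2.792 -2.96 -2.258
endloop
endfacet
facet normal -0.393 -0.268 0.880
outer loop
vertex -3.267 -3.285 -1.194
vertex -3.467 -1.281 -0.672
vertex -4.648 -3.264 -1.804
endloop
endfacet
facet normal -0.096 0.963 0.251
outer loop
vertex -4.848 -1.26 -1.282
vertex -3.467 -1.281 -0.672
vertex -4.373 -0.935 -2.346
endloop
endfacet
facet normal 0.393 0.268 -0.880
outer loop
vertex -2.992 -0.956 -1.736
vertex -2.792 -2.96 -2.258
vertex -4.373 -0.935 -2.346
endloop
endfacet
facet normal -0.096 0.963 0.251
outer loop
vertex -4.373 -0.935 -2.346
vertex -3.467 -1.281 -0.672
vertex -2.992 -0.956 -1.736
endloop
endfacet
facet normal 0.915 -0.014 0.404
outer loop
vertex -2.992 -0.956 -1.736
vertex -3.267 -3.285 -1.194
vertex -2.792 -2.96 -2.258
endloop
endfacet
facet normal 0.915 -0.014 0.404
outer loop
vertex -3.467 -1.281 -0.672
vertex -3.267 -3.285 -1.194
vertex -2.992 -0.956 -1.736
endloop
endfacet
facet normal 0.063 -0.030 0.998
outer loop
vertex 3.355 -2.045 4.609
vertex 2.475 -2.657 4.646
vertex 3.443 -3.113 4.571
endloop
endfacet
facet normal 0.710 0.033 0.703
outer loop
vertex 3.355 -2.045 4.609
vertex 3.443 -3.113 4.571
vertex 4.049 -2.502 3.93
endloop
endfacet
facet normal 0.715 0.628 0.308
outer loop
vertex 3.355 -2.045 4.609
vertex 4.049 -2.502 3.93
vertex 3.455 -1.668 3.61
endloop
endfacet
facet normal 0.071 0.931 0.358
outer loop
vertex 3.355 -2.045 4.609
vertex 3.455 -1.668 3.61
vertex 2.483 -1.764 4.052
endloop
endfacet
facet normal -0.332 0.525 0.784
outer loop
vertex 3.355 -2.045 4.609
vertex 2.483 -1.764 4.052
vertex 2.475 -2.657 4.646
endloop
endfacet
facet normal 0.809 -0.523 0.267
outer loop
vertex 4.049 -2.502 3.93
vertex 3.443 -3.113 4.571
vertex 3.597 -3.396 3.548
endloop
endfacet
facet normal -0.237 -0.626 0.743
outer loop
vertex 3.443 -3.113 4.571
vertex 2.475 -2.657 4.646
vertex 2.625 -3.492 3.99
endloop
endfacet
facet normal -0.876 0.273 0.398
outer loop
vertex 2.475 -2.657 4.646
vertex 2.483 -1.764 4.052
vertex 2.031 -2.658 3.67
endloop
endfacet
facet normal -0.224 0.930 -0.291
outer loop
vertex 2.483 -1.764 4.052
vertex 3.455 -1.668 3.61
vertex 2.637 -2.047 3.029
endloop
endfacet
facet normal 0.817 0.439 -0.372
outer loop
vertex 3.455 -1.668 3.61
vertex 4.049 -2.502 3.93
vertex 3.605 -2.503 2.954
endloop
endfacet
facet normal -0.071 -0.931 -0.358
outer loop
vertex 2.725 -3.115 2.991
vertex 3.597 -3.396 3.548
vertex 2.625 -3.492 3.99
endloop
endfacet
facet normal -0.715 -0.628 -0.308
outer loop
vertex 2.725 -3.115 2.991
vertex 2.625 -3.492 3.99
vertex 2.031 -2.658 3.67
endloop
endfacet
facet normal -0.710 -0.033 -0.703
outer loop
vertex 2.725 -3.115 2.991
vertex 2.031 -2.658 3.67
vertex 2.637 -2.047 3.029
endloop
endfacet
facet normal -0.063 0.030 -0.998
outer loop
vertex 2.725 -3.115 2.991
vertex 2.637 -2.047 3.029
vertex 3.605 -2.503 2.954
endloop
endfacet
facet normal 0.332 -0.525 -0.784
outer loop
vertex 2.725 -3.115 2.991
vertex 3.605 -2.503 2.954
vertex 3.597 -3.396 3.548
endloop
endfacet
facet normal 0.224 -0.930 0.291
outer loop
vertex 2.625 -3.492 3.99
vertex 3.597 -3.396 3.548
vertex 3.443 -3.113 4.571
endloop
endfacet
facet normal -0.817 -0.439 0.372
outer loop
vertex 2.031 -2.658 3.67
vertex 2.625 -3.492 3.99
vertex 2.475 -2.657 4.646
endloop
endfacet
facet normal -0.809 0.523 -0.267
outer loop
vertex 2.637 -2.047 3.029
vertex 2.031 -2.658 3.67
vertex 2.483 -1.764 4.052
endloop
endfacet
facet normal 0.237 0.626 -0.743
outer loop
vertex 3.605 -2.503 2.954
vertex 2.637 -2.047 3.029
vertex 3.455 -1.668 3.61
endloop
endfacet
facet normal 0.876 -0.273 -0.398
outer loop
vertex 3.597 -3.396 3.548
vertex 3.605 -2.503 2.954
vertex 4.049 -2.502 3.93
endloop
endfacet

endsolid


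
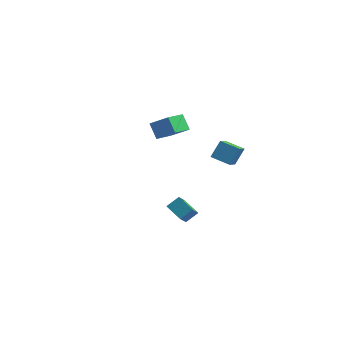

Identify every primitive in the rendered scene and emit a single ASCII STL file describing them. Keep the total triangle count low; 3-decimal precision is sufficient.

solid 
facet normal -0.552 -0.611 -0.568
outer loop
vertex 0.009 -4.315 0.05
vertex -0.145 -3.137 -1.066
vertex 0.896 -4.662 -0.438
endloop
endfacet
facet normal 0.094 -0.723 0.684
outer loop
vertex 1.365 -4.143 0.046
vertex 0.009 -4.315 0.05
vertex 0.896 -4.662 -0.438
endloop
endfacet
facet normal -0.551 -0.610 -0.569
outer loop
vertex 0.896 -4.662 -0.438
vertex -0.145 -3.137 -1.066
vertex 0.742 -3.483 -1.554
endloop
endfacet
facet normal 0.829 -0.324 -0.456
outer loop
vertex 0.742 -3.483 -1.554
vertex 1.365 -4.143 0.046
vertex 0.896 -4.662 -0.438
endloop
endfacet
facet normal -0.829 0.324 0.456
outer loop
vertex 0.009 -4.315 0.05
vertex 0.324 -2.618 -0.582
vertex -0.145 -3.137 -1.066
endloop
endfacet
facet normal 0.094 -0.724 0.684
outer loop
vertex 0.478 -3.797 0.534
vertex 0.009 -4.315 0.05
vertex 1.365 -4.143 0.046
endloop
endfacet
facet normal -0.829 0.324 0.456
outer loop
vertex 0.478 -3.797 0.534
vertex 0.324 -2.618 -0.582
vertex 0.009 -4.315 0.05
endloop
endfacet
facet normal -0.094 0.723 -0.684
outer loop
vertex -0.145 -3.137 -1.066
vertex 0.324 -2.618 -0.582
vertex 0.742 -3.483 -1.554
endloop
endfacet
facet normal 0.829 -0.324 -0.456
outer loop
vertex 1.211 -2.965 -1.07
vertex 1.365 -4.143 0.046
vertex 0.742 -3.483 -1.554
endloop
endfacet
facet normal -0.093 0.724 -0.684
outer loop
vertex 0.742 -3.483 -1.554
vertex 0.324 -2.618 -0.582
vertex 1.211 -2.965 -1.07
endloop
endfacet
facet normal 0.551 0.611 0.569
outer loop
vertex 1.211 -2.965 -1.07
vertex 0.478 -3.797 0.534
vertex 1.365 -4.143 0.046
endloop
endfacet
facet normal 0.552 0.610 0.569
outer loop
vertex 0.324 -2.618 -0.582
vertex 0.478 -3.797 0.534
vertex 1.211 -2.965 -1.07
endloop
endfacet
facet normal -0.532 0.393 0.750
outer loop
vertex -3.862 2.706 0.991
vertex -2.803 2.775 1.706
vertex -3.582 4.138 0.439
endloop
endfacet
facet normal -0.828 -0.054 -0.559
outer loop
vertex -2.997 3.705 -0.386
vertex -3.862 2.706 0.991
vertex -3.582 4.138 0.439
endloop
endfacet
facet normal -0.532 0.393 0.750
outer loop
vertex -3.582 4.138 0.439
vertex -2.803 2.775 1.706
vertex -2.523 4.207 1.154
endloop
endfacet
facet normal 0.179 0.918 -0.354
outer loop
vertex -2.523 4.207 1.154
vertex -2.997 3.705 -0.386
vertex -3.582 4.138 0.439
endloop
endfacet
facet normal -0.179 -0.918 0.354
outer loop
vertex -3.862 2.706 0.991
vertex -2.218 2.342 0.881
vertex -2.803 2.775 1.706
endloop
endfacet
facet normal -0.828 -0.054 -0.559
outer loop
vertex -3.277 2.273 0.166
vertex -3.862 2.706 0.991
vertex -2.997 3.705 -0.386
endloop
endfacet
facet normal -0.179 -0.918 0.354
outer loop
vertex -3.277 2.273 0.166
vertex -2.218 2.342 0.881
vertex -3.862 2.706 0.991
endloop
endfacet
facet normal 0.828 0.054 0.559
outer loop
vertex -2.803 2.775 1.706
vertex -2.218 2.342 0.881
vertex -2.523 4.207 1.154
endloop
endfacet
facet normal 0.179 0.918 -0.354
outer loop
vertex -1.938 3.774 0.329
vertex -2.997 3.705 -0.386
vertex -2.523 4.207 1.154
endloop
endfacet
facet normal 0.828 0.054 0.559
outer loop
vertex -2.523 4.207 1.154
vertex -2.218 2.342 0.881
vertex -1.938 3.774 0.329
endloop
endfacet
facet normal 0.532 -0.393 -0.750
outer loop
vertex -1.938 3.774 0.329
vertex -3.277 2.273 0.166
vertex -2.997 3.705 -0.386
endloop
endfacet
facet normal 0.532 -0.393 -0.750
outer loop
vertex -2.218 2.342 0.881
vertex -3.277 2.273 0.166
vertex -1.938 3.774 0.329
endloop
endfacet
facet normal -0.958 0.023 0.285
outer loop
vertex 0.242 1.314 0.238
vertex 0.527 1.983 1.142
vertex -0.06 3.005 -0.917
endloop
endfacet
facet normal -0.246 -0.576 -0.779
outer loop
vertex 1.033 2.977 -1.242
vertex 0.242 1.314 0.238
vertex -0.06 3.005 -0.917
endloop
endfacet
facet normal -0.958 0.025 0.285
outer loop
vertex -0.06 3.005 -0.917
vertex 0.527 1.983 1.142
vertex 0.226 3.673 -0.014
endloop
endfacet
facet normal -0.145 0.817 -0.558
outer loop
vertex 0.226 3.673 -0.014
vertex 1.033 2.977 -1.242
vertex -0.06 3.005 -0.917
endloop
endfacet
facet normal 0.145 -0.817 0.559
outer loop
vertex 0.242 1.314 0.238
vertex 1.62 1.955 0.817
vertex 0.527 1.983 1.142
endloop
endfacet
facet normal -0.245 -0.577 -0.779
outer loop
vertex 1.334 1.287 -0.086
vertex 0.242 1.314 0.238
vertex 1.033 2.977 -1.242
endloop
endfacet
facet normal 0.145 -0.817 0.558
outer loop
vertex 1.334 1.287 -0.086
vertex 1.62 1.955 0.817
vertex 0.242 1.314 0.238
endloop
endfacet
facet normal 0.246 0.577 0.779
outer loop
vertex 0.527 1.983 1.142
vertex 1.62 1.955 0.817
vertex 0.226 3.673 -0.014
endloop
endfacet
facet normal -0.146 0.817 -0.558
outer loop
vertex 1.318 3.646 -0.338
vertex 1.033 2.977 -1.242
vertex 0.226 3.673 -0.014
endloop
endfacet
facet normal 0.246 0.576 0.780
outer loop
vertex 0.226 3.673 -0.014
vertex 1.62 1.955 0.817
vertex 1.318 3.646 -0.338
endloop
endfacet
facet normal 0.958 -0.024 -0.284
outer loop
vertex 1.318 3.646 -0.338
vertex 1.334 1.287 -0.086
vertex 1.033 2.977 -1.242
endloop
endfacet
facet normal 0.958 -0.024 -0.286
outer loop
vertex 1.62 1.955 0.817
vertex 1.334 1.287 -0.086
vertex 1.318 3.646 -0.338
endloop
endfacet

endsolid


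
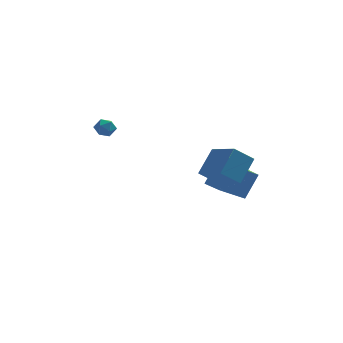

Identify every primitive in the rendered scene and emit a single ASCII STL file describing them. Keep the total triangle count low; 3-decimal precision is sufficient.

solid 
facet normal -0.775 0.628 0.077
outer loop
vertex 3.273 -0.357 -1.116
vertex 4.102 0.793 -2.158
vertex 2.547 -1.084 -2.496
endloop
endfacet
facet normal -0.471 -0.654 0.592
outer loop
vertex 3.818 -2.113 -2.622
vertex 3.273 -0.357 -1.116
vertex 2.547 -1.084 -2.496
endloop
endfacet
facet normal -0.775 0.628 0.077
outer loop
vertex 2.547 -1.084 -2.496
vertex 4.102 0.793 -2.158
vertex 3.376 0.067 -3.538
endloop
endfacet
facet normal -0.422 -0.423 -0.802
outer loop
vertex 3.376 0.067 -3.538
vertex 3.818 -2.113 -2.622
vertex 2.547 -1.084 -2.496
endloop
endfacet
facet normal 0.422 0.423 0.802
outer loop
vertex 3.273 -0.357 -1.116
vertex 5.373 -0.236 -2.284
vertex 4.102 0.793 -2.158
endloop
endfacet
facet normal -0.471 -0.654 0.592
outer loop
vertex 4.544 -1.387 -1.242
vertex 3.273 -0.357 -1.116
vertex 3.818 -2.113 -2.622
endloop
endfacet
facet normal 0.422 0.422 0.802
outer loop
vertex 4.544 -1.387 -1.242
vertex 5.373 -0.236 -2.284
vertex 3.273 -0.357 -1.116
endloop
endfacet
facet normal 0.471 0.654 -0.592
outer loop
vertex 4.102 0.793 -2.158
vertex 5.373 -0.236 -2.284
vertex 3.376 0.067 -3.538
endloop
endfacet
facet normal -0.422 -0.423 -0.802
outer loop
vertex 4.647 -0.963 -3.664
vertex 3.818 -2.113 -2.622
vertex 3.376 0.067 -3.538
endloop
endfacet
facet normal 0.471 0.654 -0.592
outer loop
vertex 3.376 0.067 -3.538
vertex 5.373 -0.236 -2.284
vertex 4.647 -0.963 -3.664
endloop
endfacet
facet normal 0.774 -0.628 -0.077
outer loop
vertex 4.647 -0.963 -3.664
vertex 4.544 -1.387 -1.242
vertex 3.818 -2.113 -2.622
endloop
endfacet
facet normal 0.775 -0.628 -0.077
outer loop
vertex 5.373 -0.236 -2.284
vertex 4.544 -1.387 -1.242
vertex 4.647 -0.963 -3.664
endloop
endfacet
facet normal -0.411 -0.589 -0.695
outer loop
vertex 3.187 -4.865 -0.002
vertex 2.153 -3.297 -0.72
vertex 4.203 -4.58 -0.844
endloop
endfacet
facet normal 0.514 -0.780 0.357
outer loop
vertex 4.927 -3.543 0.38
vertex 3.187 -4.865 -0.002
vertex 4.203 -4.58 -0.844
endloop
endfacet
facet normal -0.411 -0.590 -0.695
outer loop
vertex 4.203 -4.58 -0.844
vertex 2.153 -3.297 -0.72
vertex 3.17 -3.013 -1.562
endloop
endfacet
facet normal 0.753 0.211 -0.624
outer loop
vertex 3.17 -3.013 -1.562
vertex 4.927 -3.543 0.38
vertex 4.203 -4.58 -0.844
endloop
endfacet
facet normal -0.753 -0.211 0.624
outer loop
vertex 3.187 -4.865 -0.002
vertex 2.877 -2.26 0.504
vertex 2.153 -3.297 -0.72
endloop
endfacet
facet normal 0.514 -0.780 0.358
outer loop
vertex 3.91 -3.827 1.222
vertex 3.187 -4.865 -0.002
vertex 4.927 -3.543 0.38
endloop
endfacet
facet normal -0.753 -0.211 0.623
outer loop
vertex 3.91 -3.827 1.222
vertex 2.877 -2.26 0.504
vertex 3.187 -4.865 -0.002
endloop
endfacet
facet normal -0.514 0.780 -0.357
outer loop
vertex 2.153 -3.297 -0.72
vertex 2.877 -2.26 0.504
vertex 3.17 -3.013 -1.562
endloop
endfacet
facet normal 0.753 0.211 -0.624
outer loop
vertex 3.893 -1.975 -0.338
vertex 4.927 -3.543 0.38
vertex 3.17 -3.013 -1.562
endloop
endfacet
facet normal -0.515 0.780 -0.357
outer loop
vertex 3.17 -3.013 -1.562
vertex 2.877 -2.26 0.504
vertex 3.893 -1.975 -0.338
endloop
endfacet
facet normal 0.411 0.589 0.695
outer loop
vertex 3.893 -1.975 -0.338
vertex 3.91 -3.827 1.222
vertex 4.927 -3.543 0.38
endloop
endfacet
facet normal 0.411 0.590 0.695
outer loop
vertex 2.877 -2.26 0.504
vertex 3.91 -3.827 1.222
vertex 3.893 -1.975 -0.338
endloop
endfacet
facet normal -0.753 0.494 0.434
outer loop
vertex -3.217 1.897 0.346
vertex -2.826 2.057 0.842
vertex -2.869 2.448 0.322
endloop
endfacet
facet normal -0.818 0.505 -0.276
outer loop
vertex -3.217 1.897 0.346
vertex -2.869 2.448 0.322
vertex -2.922 2.072 -0.208
endloop
endfacet
facet normal -0.846 -0.171 -0.505
outer loop
vertex -3.217 1.897 0.346
vertex -2.922 2.072 -0.208
vertex -2.911 1.449 -0.015
endloop
endfacet
facet normal -0.799 -0.598 0.064
outer loop
vertex -3.217 1.897 0.346
vertex -2.911 1.449 -0.015
vertex -2.852 1.44 0.634
endloop
endfacet
facet normal -0.742 -0.186 0.645
outer loop
vertex -3.217 1.897 0.346
vertex -2.852 1.44 0.634
vertex -2.826 2.057 0.842
endloop
endfacet
facet normal -0.229 0.805 -0.548
outer loop
vertex -2.922 2.072 -0.208
vertex -2.869 2.448 0.322
vertex -2.348 2.34 -0.054
endloop
endfacet
facet normal -0.125 0.788 0.603
outer loop
vertex -2.869 2.448 0.322
vertex -2.826 2.057 0.842
vertex -2.289 2.331 0.595
endloop
endfacet
facet normal -0.107 -0.314 0.944
outer loop
vertex -2.826 2.057 0.842
vertex -2.852 1.44 0.634
vertex -2.278 1.708 0.788
endloop
endfacet
facet normal -0.200 -0.980 0.005
outer loop
vertex -2.852 1.44 0.634
vertex -2.911 1.449 -0.015
vertex -2.331 1.332 0.258
endloop
endfacet
facet normal -0.274 -0.289 -0.917
outer loop
vertex -2.911 1.449 -0.015
vertex -2.922 2.072 -0.208
vertex -2.374 1.723 -0.262
endloop
endfacet
facet normal 0.799 0.598 -0.064
outer loop
vertex -1.983 1.883 0.234
vertex -2.348 2.34 -0.054
vertex -2.289 2.331 0.595
endloop
endfacet
facet normal 0.846 0.171 0.505
outer loop
vertex -1.983 1.883 0.234
vertex -2.289 2.331 0.595
vertex -2.278 1.708 0.788
endloop
endfacet
facet normal 0.818 -0.505 0.276
outer loop
vertex -1.983 1.883 0.234
vertex -2.278 1.708 0.788
vertex -2.331 1.332 0.258
endloop
endfacet
facet normal 0.753 -0.494 -0.434
outer loop
vertex -1.983 1.883 0.234
vertex -2.331 1.332 0.258
vertex -2.374 1.723 -0.262
endloop
endfacet
facet normal 0.742 0.186 -0.645
outer loop
vertex -1.983 1.883 0.234
vertex -2.374 1.723 -0.262
vertex -2.348 2.34 -0.054
endloop
endfacet
facet normal 0.200 0.980 -0.005
outer loop
vertex -2.289 2.331 0.595
vertex -2.348 2.34 -0.054
vertex -2.869 2.448 0.322
endloop
endfacet
facet normal 0.274 0.289 0.917
outer loop
vertex -2.278 1.708 0.788
vertex -2.289 2.331 0.595
vertex -2.826 2.057 0.842
endloop
endfacet
facet normal 0.229 -0.805 0.548
outer loop
vertex -2.331 1.332 0.258
vertex -2.278 1.708 0.788
vertex -2.852 1.44 0.634
endloop
endfacet
facet normal 0.125 -0.788 -0.603
outer loop
vertex -2.374 1.723 -0.262
vertex -2.331 1.332 0.258
vertex -2.911 1.449 -0.015
endloop
endfacet
facet normal 0.107 0.314 -0.944
outer loop
vertex -2.348 2.34 -0.054
vertex -2.374 1.723 -0.262
vertex -2.922 2.072 -0.208
endloop
endfacet

endsolid
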